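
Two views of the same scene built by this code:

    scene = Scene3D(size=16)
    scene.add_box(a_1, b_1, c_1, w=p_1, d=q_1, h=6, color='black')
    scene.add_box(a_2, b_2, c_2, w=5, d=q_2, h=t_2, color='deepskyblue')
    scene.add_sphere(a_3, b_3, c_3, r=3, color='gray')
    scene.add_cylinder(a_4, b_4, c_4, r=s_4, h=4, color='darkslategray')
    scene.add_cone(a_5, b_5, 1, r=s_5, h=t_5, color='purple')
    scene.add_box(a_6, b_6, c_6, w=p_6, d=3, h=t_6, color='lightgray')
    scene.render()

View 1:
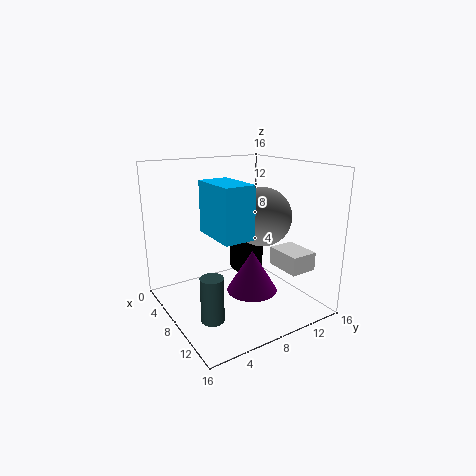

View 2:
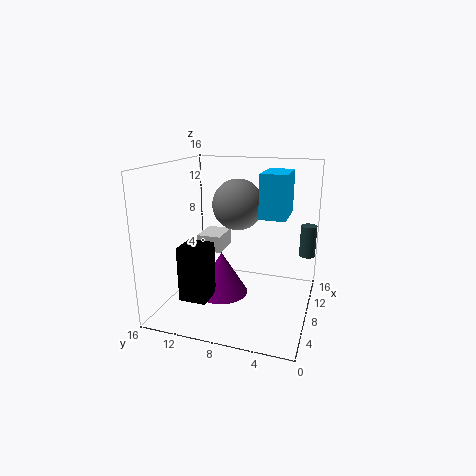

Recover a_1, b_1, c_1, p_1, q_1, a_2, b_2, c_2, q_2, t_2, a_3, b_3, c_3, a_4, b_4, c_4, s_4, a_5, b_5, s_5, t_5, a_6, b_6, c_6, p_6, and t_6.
a_1 = 3
b_1 = 10
c_1 = 2
p_1 = 3
q_1 = 3
a_2 = 9
b_2 = 3
c_2 = 10
q_2 = 3
t_2 = 5
a_3 = 11
b_3 = 9
c_3 = 11
a_4 = 15
b_4 = 1
c_4 = 4
s_4 = 1
a_5 = 8
b_5 = 10
s_5 = 3
t_5 = 5
a_6 = 10
b_6 = 11
c_6 = 5
p_6 = 4
t_6 = 2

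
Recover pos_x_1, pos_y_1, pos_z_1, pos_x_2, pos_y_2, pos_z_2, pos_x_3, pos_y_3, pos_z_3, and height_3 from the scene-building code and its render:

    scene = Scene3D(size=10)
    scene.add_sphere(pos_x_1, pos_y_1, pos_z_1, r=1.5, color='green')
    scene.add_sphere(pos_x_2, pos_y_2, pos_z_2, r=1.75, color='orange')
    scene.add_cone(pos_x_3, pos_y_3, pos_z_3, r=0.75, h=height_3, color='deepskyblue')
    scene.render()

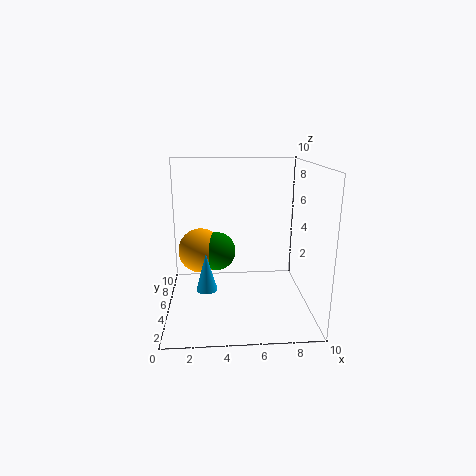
pos_x_1 = 3.5; pos_y_1 = 7.75; pos_z_1 = 3; pos_x_2 = 2.25; pos_y_2 = 8; pos_z_2 = 3; pos_x_3 = 2.75; pos_y_3 = 4.75; pos_z_3 = 1.25; height_3 = 2.75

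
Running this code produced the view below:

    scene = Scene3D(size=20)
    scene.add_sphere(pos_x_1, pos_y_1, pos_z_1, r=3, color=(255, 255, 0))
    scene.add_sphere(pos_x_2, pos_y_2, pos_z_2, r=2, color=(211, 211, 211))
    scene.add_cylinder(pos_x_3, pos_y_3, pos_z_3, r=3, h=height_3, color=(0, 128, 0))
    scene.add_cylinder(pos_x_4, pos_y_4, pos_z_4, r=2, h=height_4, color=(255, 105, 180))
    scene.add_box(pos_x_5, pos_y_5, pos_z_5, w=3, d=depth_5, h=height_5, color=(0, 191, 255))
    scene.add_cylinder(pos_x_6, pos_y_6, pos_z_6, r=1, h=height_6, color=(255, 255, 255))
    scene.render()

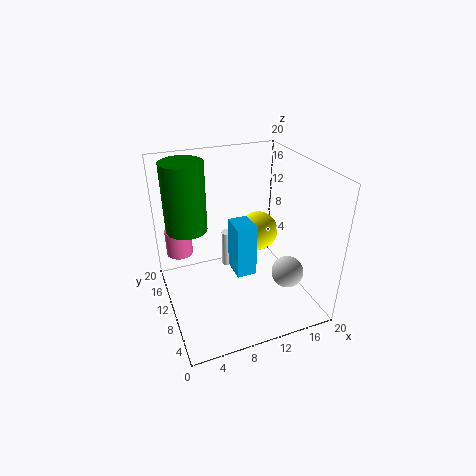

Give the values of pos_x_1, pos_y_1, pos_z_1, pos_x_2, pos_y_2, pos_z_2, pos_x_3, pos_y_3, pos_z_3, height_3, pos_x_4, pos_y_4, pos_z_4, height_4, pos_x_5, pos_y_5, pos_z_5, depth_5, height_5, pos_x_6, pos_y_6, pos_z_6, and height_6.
pos_x_1 = 15
pos_y_1 = 14
pos_z_1 = 8
pos_x_2 = 14
pos_y_2 = 3
pos_z_2 = 8
pos_x_3 = 4
pos_y_3 = 15
pos_z_3 = 10
height_3 = 10
pos_x_4 = 3
pos_y_4 = 17
pos_z_4 = 5
height_4 = 4
pos_x_5 = 10
pos_y_5 = 10
pos_z_5 = 3
depth_5 = 4
height_5 = 8
pos_x_6 = 11
pos_y_6 = 17
pos_z_6 = 1
height_6 = 6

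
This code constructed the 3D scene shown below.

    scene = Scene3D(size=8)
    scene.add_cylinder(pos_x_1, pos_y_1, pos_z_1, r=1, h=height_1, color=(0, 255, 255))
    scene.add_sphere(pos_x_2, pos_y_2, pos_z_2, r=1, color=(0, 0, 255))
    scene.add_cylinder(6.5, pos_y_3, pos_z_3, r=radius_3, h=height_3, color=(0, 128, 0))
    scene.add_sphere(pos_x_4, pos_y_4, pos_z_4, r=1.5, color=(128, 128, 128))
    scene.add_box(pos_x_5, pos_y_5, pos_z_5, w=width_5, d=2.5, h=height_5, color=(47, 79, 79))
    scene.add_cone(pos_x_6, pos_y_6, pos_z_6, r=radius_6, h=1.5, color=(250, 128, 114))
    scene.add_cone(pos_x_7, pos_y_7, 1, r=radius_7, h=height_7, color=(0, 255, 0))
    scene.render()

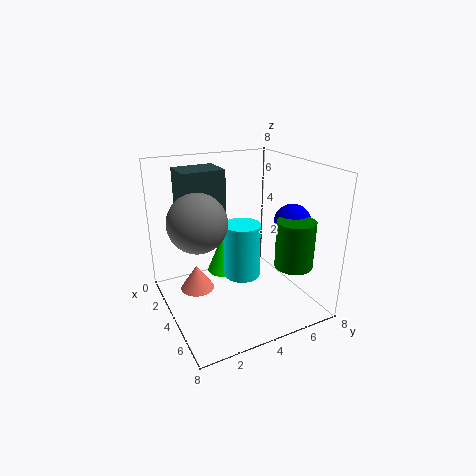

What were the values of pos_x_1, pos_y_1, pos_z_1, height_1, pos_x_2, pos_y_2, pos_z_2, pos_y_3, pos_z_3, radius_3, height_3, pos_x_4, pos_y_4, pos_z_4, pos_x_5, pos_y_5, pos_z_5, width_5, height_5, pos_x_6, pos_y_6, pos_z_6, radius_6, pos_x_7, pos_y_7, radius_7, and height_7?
pos_x_1 = 4.5, pos_y_1 = 4, pos_z_1 = 2, height_1 = 3, pos_x_2 = 5.5, pos_y_2 = 6.5, pos_z_2 = 5, pos_y_3 = 6, pos_z_3 = 3, radius_3 = 1, height_3 = 2.5, pos_x_4 = 4.5, pos_y_4 = 1.5, pos_z_4 = 5.5, pos_x_5 = 0.5, pos_y_5 = 1.5, pos_z_5 = 4.5, width_5 = 2, height_5 = 3, pos_x_6 = 2.5, pos_y_6 = 2, pos_z_6 = 0.5, radius_6 = 1, pos_x_7 = 2, pos_y_7 = 4, radius_7 = 1, height_7 = 2.5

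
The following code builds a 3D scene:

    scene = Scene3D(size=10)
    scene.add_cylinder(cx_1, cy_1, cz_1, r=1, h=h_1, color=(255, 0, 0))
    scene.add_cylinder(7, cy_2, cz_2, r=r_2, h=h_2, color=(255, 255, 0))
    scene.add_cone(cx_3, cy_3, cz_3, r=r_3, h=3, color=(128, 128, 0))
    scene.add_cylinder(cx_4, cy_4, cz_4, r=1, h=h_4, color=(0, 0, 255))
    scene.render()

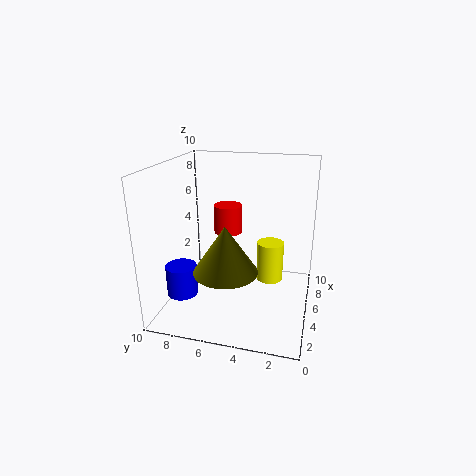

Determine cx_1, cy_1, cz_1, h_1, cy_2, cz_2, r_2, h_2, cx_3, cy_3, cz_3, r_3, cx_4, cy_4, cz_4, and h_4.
cx_1 = 6; cy_1 = 6; cz_1 = 5; h_1 = 2; cy_2 = 3; cz_2 = 1; r_2 = 1; h_2 = 3; cx_3 = 2; cy_3 = 5; cz_3 = 4; r_3 = 2; cx_4 = 2; cy_4 = 8; cz_4 = 2; h_4 = 2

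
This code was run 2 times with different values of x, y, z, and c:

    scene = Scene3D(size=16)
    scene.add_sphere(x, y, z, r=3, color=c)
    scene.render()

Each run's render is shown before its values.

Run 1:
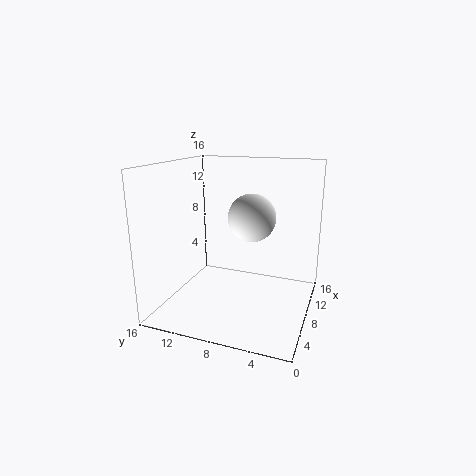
x = 13
y = 8
z = 9
c = 'white'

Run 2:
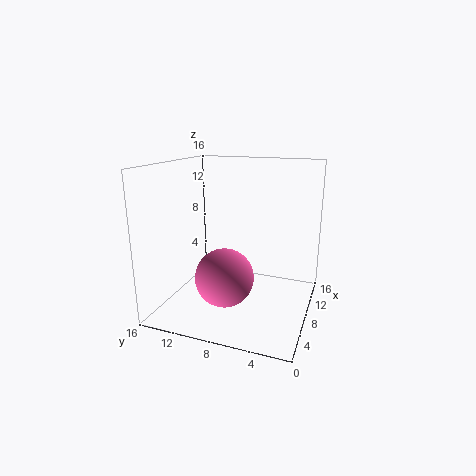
x = 4
y = 8
z = 5
c = 'hotpink'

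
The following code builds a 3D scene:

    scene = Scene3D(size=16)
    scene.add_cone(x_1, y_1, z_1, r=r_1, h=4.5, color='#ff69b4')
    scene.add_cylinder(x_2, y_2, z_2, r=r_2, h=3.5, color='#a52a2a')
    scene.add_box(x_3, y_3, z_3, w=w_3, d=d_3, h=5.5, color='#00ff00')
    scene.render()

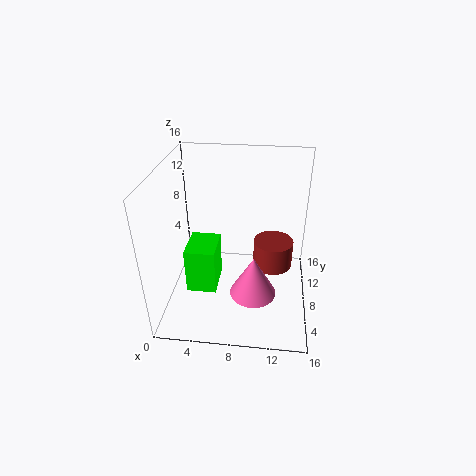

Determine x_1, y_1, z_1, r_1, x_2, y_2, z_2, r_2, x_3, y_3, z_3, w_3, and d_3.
x_1 = 10; y_1 = 5; z_1 = 3; r_1 = 2.5; x_2 = 12; y_2 = 12.5; z_2 = 1.5; r_2 = 2.5; x_3 = 2; y_3 = 6.5; z_3 = 1; w_3 = 3.5; d_3 = 4.5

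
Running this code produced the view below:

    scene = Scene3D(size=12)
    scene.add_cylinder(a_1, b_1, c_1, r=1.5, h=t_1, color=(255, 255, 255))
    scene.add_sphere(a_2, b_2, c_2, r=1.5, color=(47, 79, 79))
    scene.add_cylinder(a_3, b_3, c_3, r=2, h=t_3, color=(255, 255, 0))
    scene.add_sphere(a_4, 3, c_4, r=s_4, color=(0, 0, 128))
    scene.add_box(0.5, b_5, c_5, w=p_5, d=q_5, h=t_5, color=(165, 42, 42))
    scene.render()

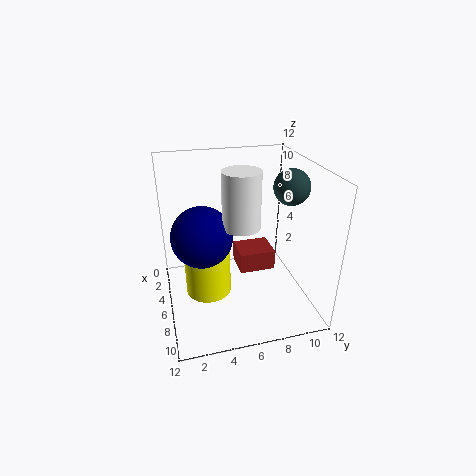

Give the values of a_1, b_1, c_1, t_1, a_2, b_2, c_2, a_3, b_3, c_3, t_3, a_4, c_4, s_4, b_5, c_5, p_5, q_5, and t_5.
a_1 = 7, b_1 = 6, c_1 = 7.5, t_1 = 4.5, a_2 = 6, b_2 = 10.5, c_2 = 10, a_3 = 5, b_3 = 3.5, c_3 = 0.5, t_3 = 5.5, a_4 = 6, c_4 = 6.5, s_4 = 2.5, b_5 = 7, c_5 = 0.5, p_5 = 3, q_5 = 3.5, t_5 = 2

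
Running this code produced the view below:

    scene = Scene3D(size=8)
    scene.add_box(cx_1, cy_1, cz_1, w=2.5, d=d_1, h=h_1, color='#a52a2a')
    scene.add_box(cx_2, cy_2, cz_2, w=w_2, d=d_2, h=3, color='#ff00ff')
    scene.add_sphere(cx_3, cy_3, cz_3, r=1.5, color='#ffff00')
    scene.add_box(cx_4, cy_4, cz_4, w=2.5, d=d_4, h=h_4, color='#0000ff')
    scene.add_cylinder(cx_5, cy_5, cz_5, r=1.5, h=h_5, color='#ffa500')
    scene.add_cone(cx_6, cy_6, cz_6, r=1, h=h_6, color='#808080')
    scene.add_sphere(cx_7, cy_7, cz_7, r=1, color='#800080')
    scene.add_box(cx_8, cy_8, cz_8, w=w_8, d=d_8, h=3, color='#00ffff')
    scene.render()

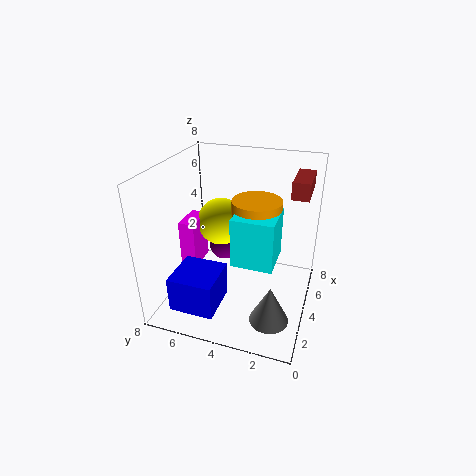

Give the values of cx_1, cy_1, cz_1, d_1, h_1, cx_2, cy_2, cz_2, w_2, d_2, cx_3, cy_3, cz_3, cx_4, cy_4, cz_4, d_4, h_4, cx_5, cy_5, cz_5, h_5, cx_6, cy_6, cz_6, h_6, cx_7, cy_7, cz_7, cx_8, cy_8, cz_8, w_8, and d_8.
cx_1 = 5.5; cy_1 = 0.5; cz_1 = 6; d_1 = 1; h_1 = 1; cx_2 = 4.5; cy_2 = 7; cz_2 = 1; w_2 = 2; d_2 = 1; cx_3 = 6.5; cy_3 = 6; cz_3 = 3.5; cx_4 = 1; cy_4 = 4.5; cz_4 = 0.5; d_4 = 2.5; h_4 = 2; cx_5 = 6; cy_5 = 3.5; cz_5 = 3.5; h_5 = 2; cx_6 = 1.5; cy_6 = 1.5; cz_6 = 1; h_6 = 2; cx_7 = 7; cy_7 = 6; cz_7 = 1.5; cx_8 = 4; cy_8 = 2; cz_8 = 2; w_8 = 2.5; d_8 = 2.5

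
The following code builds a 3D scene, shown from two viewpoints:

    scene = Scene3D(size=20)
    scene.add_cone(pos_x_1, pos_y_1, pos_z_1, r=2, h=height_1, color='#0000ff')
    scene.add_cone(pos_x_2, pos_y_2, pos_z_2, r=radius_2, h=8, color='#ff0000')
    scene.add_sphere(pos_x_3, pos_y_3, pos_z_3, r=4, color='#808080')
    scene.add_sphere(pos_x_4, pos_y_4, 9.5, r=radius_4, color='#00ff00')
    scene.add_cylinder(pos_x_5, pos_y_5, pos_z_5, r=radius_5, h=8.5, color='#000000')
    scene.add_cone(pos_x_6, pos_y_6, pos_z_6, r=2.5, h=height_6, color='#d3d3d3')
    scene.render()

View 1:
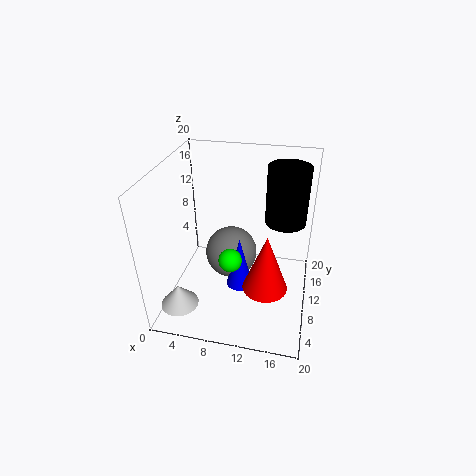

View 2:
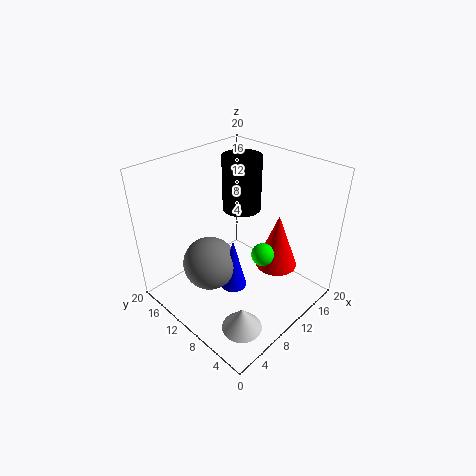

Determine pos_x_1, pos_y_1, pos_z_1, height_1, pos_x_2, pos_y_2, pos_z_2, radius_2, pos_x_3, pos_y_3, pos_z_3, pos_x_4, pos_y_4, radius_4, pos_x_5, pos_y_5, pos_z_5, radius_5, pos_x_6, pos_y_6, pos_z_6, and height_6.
pos_x_1 = 10, pos_y_1 = 11, pos_z_1 = 1, height_1 = 8, pos_x_2 = 14.5, pos_y_2 = 6.5, pos_z_2 = 5, radius_2 = 3, pos_x_3 = 8, pos_y_3 = 14, pos_z_3 = 4.5, pos_x_4 = 10, pos_y_4 = 5.5, radius_4 = 1.5, pos_x_5 = 16, pos_y_5 = 15, pos_z_5 = 10.5, radius_5 = 3, pos_x_6 = 3.5, pos_y_6 = 3, pos_z_6 = 3, height_6 = 3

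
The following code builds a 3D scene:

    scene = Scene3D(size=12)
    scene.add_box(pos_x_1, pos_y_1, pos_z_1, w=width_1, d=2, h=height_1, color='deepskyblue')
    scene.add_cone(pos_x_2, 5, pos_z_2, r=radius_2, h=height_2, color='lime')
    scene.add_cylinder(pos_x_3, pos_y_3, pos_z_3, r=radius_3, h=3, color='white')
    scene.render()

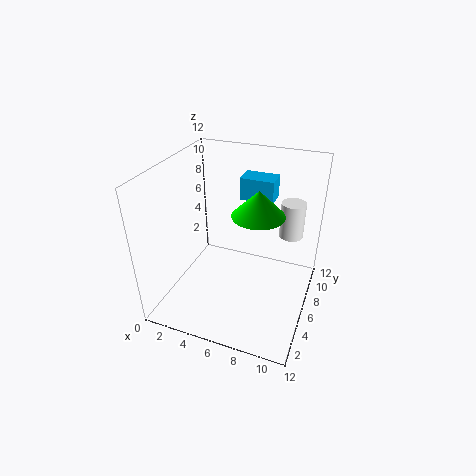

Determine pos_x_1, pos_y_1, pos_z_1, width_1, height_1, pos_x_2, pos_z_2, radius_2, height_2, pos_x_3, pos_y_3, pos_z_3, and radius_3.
pos_x_1 = 5, pos_y_1 = 9, pos_z_1 = 8, width_1 = 3, height_1 = 2, pos_x_2 = 8, pos_z_2 = 9, radius_2 = 2, height_2 = 2, pos_x_3 = 10, pos_y_3 = 8, pos_z_3 = 6, radius_3 = 1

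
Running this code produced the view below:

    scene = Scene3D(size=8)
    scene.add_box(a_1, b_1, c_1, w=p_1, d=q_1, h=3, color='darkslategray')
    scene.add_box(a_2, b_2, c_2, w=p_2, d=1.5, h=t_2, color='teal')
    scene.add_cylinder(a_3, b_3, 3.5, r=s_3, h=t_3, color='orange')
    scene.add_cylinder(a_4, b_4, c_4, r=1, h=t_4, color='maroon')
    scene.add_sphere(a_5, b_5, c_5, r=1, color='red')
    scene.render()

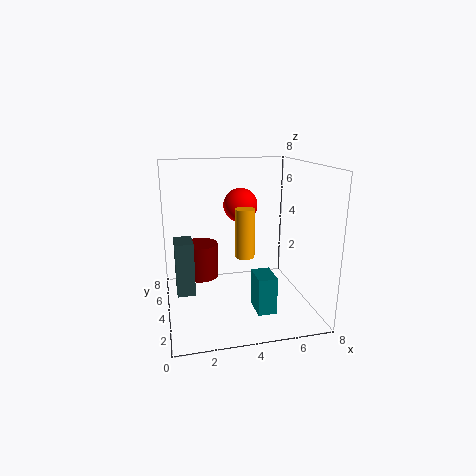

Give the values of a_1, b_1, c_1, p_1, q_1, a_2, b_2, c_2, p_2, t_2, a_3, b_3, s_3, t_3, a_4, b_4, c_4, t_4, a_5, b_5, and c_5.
a_1 = 0.5, b_1 = 3.5, c_1 = 1, p_1 = 1, q_1 = 1.5, a_2 = 4.5, b_2 = 1.5, c_2 = 0.5, p_2 = 1, t_2 = 2, a_3 = 4, b_3 = 2.5, s_3 = 0.5, t_3 = 2.5, a_4 = 2, b_4 = 5, c_4 = 1.5, t_4 = 2, a_5 = 4.5, b_5 = 5.5, c_5 = 5.5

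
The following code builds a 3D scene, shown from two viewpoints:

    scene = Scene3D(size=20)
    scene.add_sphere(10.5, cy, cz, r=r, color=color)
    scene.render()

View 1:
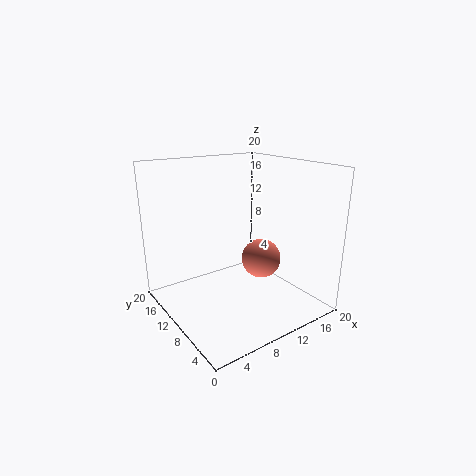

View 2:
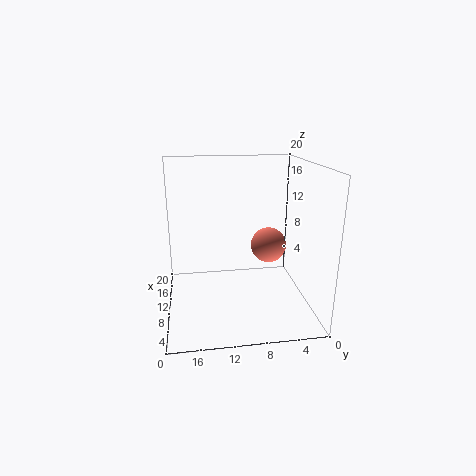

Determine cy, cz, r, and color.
cy = 5.5
cz = 8.5
r = 2.5
color = 'salmon'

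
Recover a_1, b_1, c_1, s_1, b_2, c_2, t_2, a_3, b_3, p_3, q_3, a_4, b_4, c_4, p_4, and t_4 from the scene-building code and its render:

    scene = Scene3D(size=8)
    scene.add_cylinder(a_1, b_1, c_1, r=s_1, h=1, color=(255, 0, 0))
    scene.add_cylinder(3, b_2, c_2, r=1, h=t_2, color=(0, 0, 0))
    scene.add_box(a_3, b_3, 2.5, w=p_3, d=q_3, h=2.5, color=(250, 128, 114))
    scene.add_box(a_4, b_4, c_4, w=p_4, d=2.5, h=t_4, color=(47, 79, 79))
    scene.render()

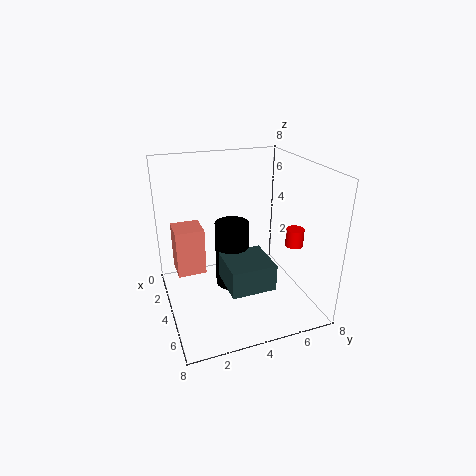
a_1 = 5, b_1 = 7, c_1 = 3.5, s_1 = 0.5, b_2 = 4, c_2 = 0.5, t_2 = 4, a_3 = 3, b_3 = 0.5, p_3 = 1.5, q_3 = 1.5, a_4 = 3.5, b_4 = 3, c_4 = 1.5, p_4 = 2.5, t_4 = 1.5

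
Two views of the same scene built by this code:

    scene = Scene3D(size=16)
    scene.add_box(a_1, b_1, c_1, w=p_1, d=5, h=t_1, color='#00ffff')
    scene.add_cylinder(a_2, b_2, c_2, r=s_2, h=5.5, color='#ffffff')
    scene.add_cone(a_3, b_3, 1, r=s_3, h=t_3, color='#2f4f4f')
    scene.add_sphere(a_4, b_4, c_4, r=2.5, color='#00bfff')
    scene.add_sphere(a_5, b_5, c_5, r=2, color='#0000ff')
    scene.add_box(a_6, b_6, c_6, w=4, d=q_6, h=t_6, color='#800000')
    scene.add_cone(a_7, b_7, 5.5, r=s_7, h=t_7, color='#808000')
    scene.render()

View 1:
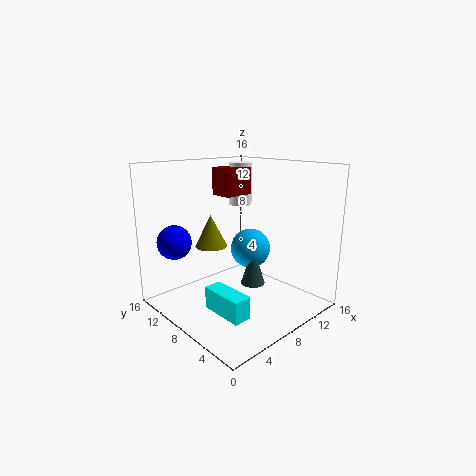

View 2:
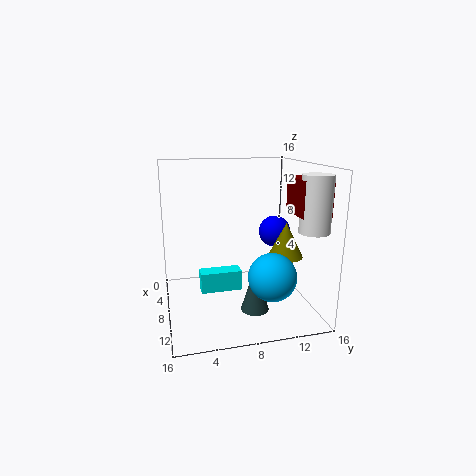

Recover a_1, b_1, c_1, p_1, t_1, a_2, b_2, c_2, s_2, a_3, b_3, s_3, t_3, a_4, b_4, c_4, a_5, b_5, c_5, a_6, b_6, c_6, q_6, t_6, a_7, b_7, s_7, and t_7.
a_1 = 4, b_1 = 4, c_1 = 0.5, p_1 = 2, t_1 = 2.5, a_2 = 14, b_2 = 14, c_2 = 10, s_2 = 1.5, a_3 = 11.5, b_3 = 9, s_3 = 1.5, t_3 = 5, a_4 = 12.5, b_4 = 10.5, c_4 = 5, a_5 = 3.5, b_5 = 14, c_5 = 7, a_6 = 10.5, b_6 = 12.5, c_6 = 11.5, q_6 = 3, t_6 = 3.5, a_7 = 8.5, b_7 = 13.5, s_7 = 2, t_7 = 4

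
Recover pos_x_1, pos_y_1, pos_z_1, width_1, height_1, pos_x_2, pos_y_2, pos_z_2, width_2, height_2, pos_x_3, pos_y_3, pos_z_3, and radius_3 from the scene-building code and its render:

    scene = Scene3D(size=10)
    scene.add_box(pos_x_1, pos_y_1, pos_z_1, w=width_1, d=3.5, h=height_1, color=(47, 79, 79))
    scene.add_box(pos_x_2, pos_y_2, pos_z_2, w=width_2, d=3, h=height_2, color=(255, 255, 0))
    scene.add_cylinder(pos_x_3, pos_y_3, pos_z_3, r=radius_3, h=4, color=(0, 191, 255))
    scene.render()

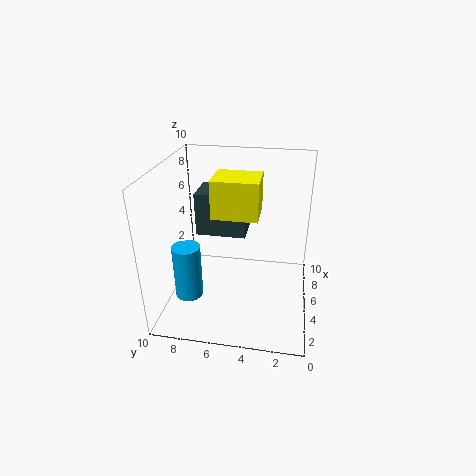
pos_x_1 = 5, pos_y_1 = 4.5, pos_z_1 = 5, width_1 = 2.5, height_1 = 3, pos_x_2 = 3.5, pos_y_2 = 3.5, pos_z_2 = 7, width_2 = 2.5, height_2 = 2.5, pos_x_3 = 4, pos_y_3 = 8.5, pos_z_3 = 0.5, radius_3 = 1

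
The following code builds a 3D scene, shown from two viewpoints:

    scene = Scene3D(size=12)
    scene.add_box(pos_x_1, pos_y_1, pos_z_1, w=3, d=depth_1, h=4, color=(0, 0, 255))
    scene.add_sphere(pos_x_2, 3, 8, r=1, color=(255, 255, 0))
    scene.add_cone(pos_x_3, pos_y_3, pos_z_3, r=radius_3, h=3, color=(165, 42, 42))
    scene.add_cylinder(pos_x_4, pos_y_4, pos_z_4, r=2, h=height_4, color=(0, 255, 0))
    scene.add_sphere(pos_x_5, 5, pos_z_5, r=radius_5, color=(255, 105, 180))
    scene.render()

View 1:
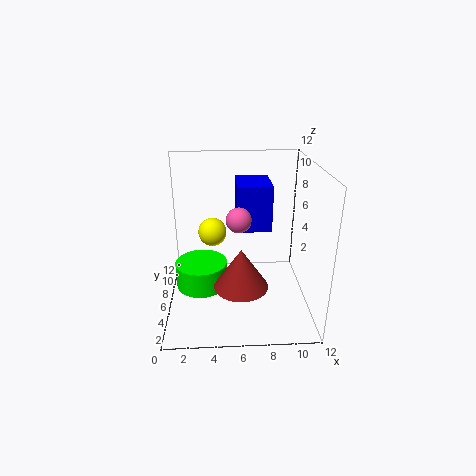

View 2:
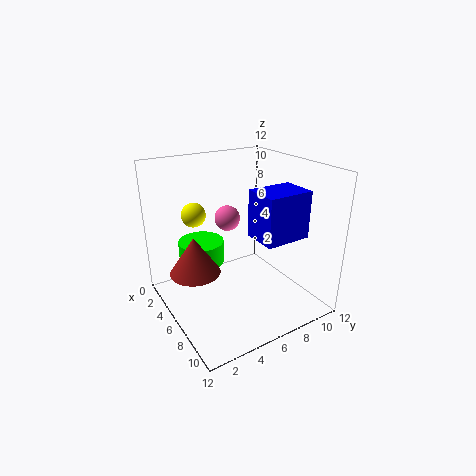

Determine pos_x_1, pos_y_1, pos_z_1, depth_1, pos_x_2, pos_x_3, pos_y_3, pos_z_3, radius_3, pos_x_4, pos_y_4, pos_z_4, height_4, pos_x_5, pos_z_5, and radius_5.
pos_x_1 = 6, pos_y_1 = 7, pos_z_1 = 6, depth_1 = 4, pos_x_2 = 4, pos_x_3 = 6, pos_y_3 = 2, pos_z_3 = 4, radius_3 = 2, pos_x_4 = 3, pos_y_4 = 4, pos_z_4 = 3, height_4 = 2, pos_x_5 = 6, pos_z_5 = 8, radius_5 = 1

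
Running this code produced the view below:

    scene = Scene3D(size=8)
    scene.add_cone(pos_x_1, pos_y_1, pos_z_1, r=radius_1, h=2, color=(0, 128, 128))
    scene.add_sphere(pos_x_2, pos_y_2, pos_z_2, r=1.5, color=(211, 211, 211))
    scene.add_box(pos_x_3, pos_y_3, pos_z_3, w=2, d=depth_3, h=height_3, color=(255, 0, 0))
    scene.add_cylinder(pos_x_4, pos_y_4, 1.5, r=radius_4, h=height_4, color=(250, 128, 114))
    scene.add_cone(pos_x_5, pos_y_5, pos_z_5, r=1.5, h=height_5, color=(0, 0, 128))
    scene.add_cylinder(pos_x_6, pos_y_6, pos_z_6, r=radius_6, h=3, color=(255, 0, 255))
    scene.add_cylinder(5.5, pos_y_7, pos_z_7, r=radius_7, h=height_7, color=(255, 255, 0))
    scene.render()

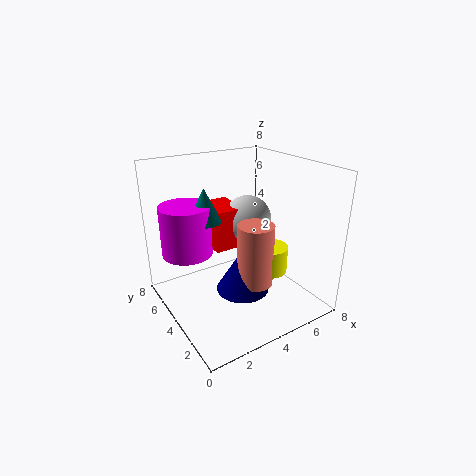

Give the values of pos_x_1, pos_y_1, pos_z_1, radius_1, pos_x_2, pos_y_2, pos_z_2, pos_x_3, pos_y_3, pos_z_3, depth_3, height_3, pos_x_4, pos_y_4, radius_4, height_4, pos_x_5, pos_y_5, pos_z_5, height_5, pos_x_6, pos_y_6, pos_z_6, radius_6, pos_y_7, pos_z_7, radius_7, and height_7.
pos_x_1 = 3, pos_y_1 = 6, pos_z_1 = 4.5, radius_1 = 1, pos_x_2 = 6, pos_y_2 = 6, pos_z_2 = 4, pos_x_3 = 3.5, pos_y_3 = 5.5, pos_z_3 = 2.5, depth_3 = 2.5, height_3 = 2.5, pos_x_4 = 4.5, pos_y_4 = 3, radius_4 = 1, height_4 = 3.5, pos_x_5 = 4, pos_y_5 = 3.5, pos_z_5 = 1, height_5 = 2.5, pos_x_6 = 2, pos_y_6 = 6.5, pos_z_6 = 2.5, radius_6 = 1.5, pos_y_7 = 3, pos_z_7 = 2, radius_7 = 1, height_7 = 1.5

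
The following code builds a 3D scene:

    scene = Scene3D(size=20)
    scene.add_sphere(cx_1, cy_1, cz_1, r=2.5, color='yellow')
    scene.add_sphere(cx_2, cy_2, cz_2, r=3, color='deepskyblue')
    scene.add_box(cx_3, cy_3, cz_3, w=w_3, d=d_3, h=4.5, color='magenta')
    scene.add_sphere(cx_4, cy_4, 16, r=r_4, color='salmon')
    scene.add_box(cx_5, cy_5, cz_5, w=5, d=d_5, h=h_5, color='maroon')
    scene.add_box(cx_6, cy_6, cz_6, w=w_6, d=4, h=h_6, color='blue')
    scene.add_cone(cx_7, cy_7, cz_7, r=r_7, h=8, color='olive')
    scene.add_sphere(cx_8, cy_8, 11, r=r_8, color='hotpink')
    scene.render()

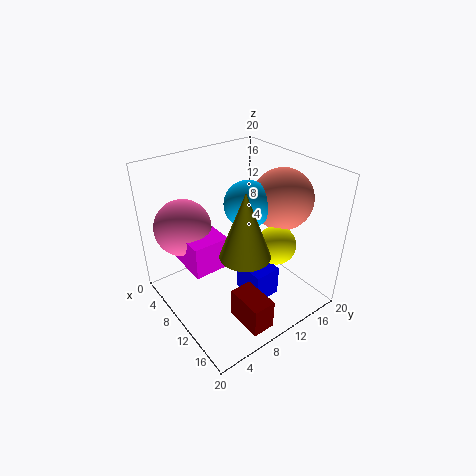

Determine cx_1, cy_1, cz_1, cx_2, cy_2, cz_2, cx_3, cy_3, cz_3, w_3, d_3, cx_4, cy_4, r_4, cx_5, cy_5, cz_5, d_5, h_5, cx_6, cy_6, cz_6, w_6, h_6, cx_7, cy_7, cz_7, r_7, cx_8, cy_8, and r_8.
cx_1 = 15.5
cy_1 = 12
cz_1 = 11
cx_2 = 12
cy_2 = 10
cz_2 = 16
cx_3 = 4
cy_3 = 3
cz_3 = 6.5
w_3 = 6.5
d_3 = 5
cx_4 = 13.5
cy_4 = 14.5
r_4 = 4
cx_5 = 14.5
cy_5 = 5.5
cz_5 = 2
d_5 = 3
h_5 = 4
cx_6 = 9
cy_6 = 10.5
cz_6 = 0.5
w_6 = 5
h_6 = 4.5
cx_7 = 16
cy_7 = 6.5
cz_7 = 12
r_7 = 3
cx_8 = 4.5
cy_8 = 4.5
r_8 = 4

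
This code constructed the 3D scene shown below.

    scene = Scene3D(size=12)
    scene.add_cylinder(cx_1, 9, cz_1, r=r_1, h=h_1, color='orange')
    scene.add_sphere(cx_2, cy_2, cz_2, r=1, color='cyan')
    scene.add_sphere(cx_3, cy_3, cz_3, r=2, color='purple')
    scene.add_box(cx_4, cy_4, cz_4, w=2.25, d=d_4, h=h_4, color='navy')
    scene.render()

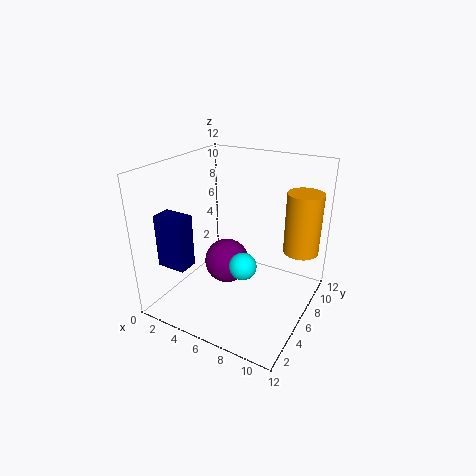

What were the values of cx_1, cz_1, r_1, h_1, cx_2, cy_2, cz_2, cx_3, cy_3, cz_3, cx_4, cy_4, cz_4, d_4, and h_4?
cx_1 = 10.5; cz_1 = 4.5; r_1 = 1.5; h_1 = 5.25; cx_2 = 8.25; cy_2 = 2.75; cz_2 = 5.75; cx_3 = 4.25; cy_3 = 7; cz_3 = 2.75; cx_4 = 2.25; cy_4 = 0.5; cz_4 = 5.25; d_4 = 1.5; h_4 = 4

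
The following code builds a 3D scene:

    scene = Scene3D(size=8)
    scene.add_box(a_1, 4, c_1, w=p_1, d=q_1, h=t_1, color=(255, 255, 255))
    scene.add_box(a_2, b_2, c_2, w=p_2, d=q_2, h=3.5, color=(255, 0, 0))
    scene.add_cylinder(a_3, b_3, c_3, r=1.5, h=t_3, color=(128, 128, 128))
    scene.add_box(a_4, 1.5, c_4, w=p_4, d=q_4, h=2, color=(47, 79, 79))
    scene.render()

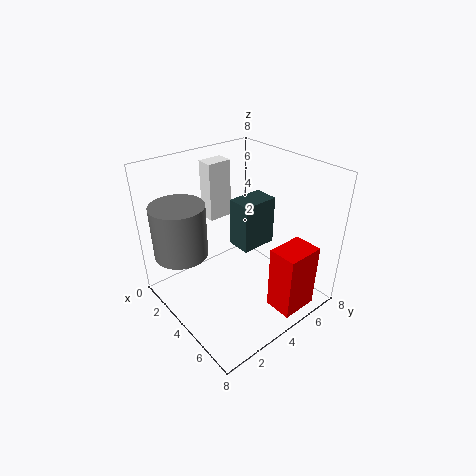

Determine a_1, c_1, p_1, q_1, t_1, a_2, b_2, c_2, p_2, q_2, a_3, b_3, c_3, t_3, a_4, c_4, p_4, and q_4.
a_1 = 0.5
c_1 = 4
p_1 = 1
q_1 = 1.5
t_1 = 3.5
a_2 = 6.5
b_2 = 4
c_2 = 1
p_2 = 1.5
q_2 = 2
a_3 = 2
b_3 = 1.5
c_3 = 3
t_3 = 3
a_4 = 6.5
c_4 = 6
p_4 = 1
q_4 = 1.5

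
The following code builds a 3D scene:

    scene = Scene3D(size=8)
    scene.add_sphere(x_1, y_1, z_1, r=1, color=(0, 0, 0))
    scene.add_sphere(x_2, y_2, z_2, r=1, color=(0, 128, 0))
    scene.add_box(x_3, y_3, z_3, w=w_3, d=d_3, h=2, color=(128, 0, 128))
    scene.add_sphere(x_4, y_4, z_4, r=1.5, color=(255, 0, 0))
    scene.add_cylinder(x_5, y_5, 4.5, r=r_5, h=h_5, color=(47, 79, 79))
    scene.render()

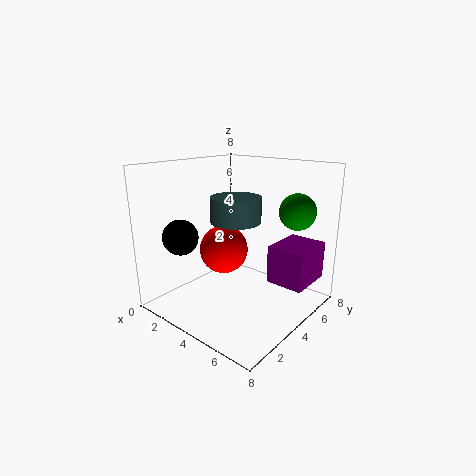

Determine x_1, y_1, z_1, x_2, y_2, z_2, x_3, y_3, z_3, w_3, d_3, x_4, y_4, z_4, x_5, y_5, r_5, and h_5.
x_1 = 1.5; y_1 = 2; z_1 = 4; x_2 = 6.5; y_2 = 6; z_2 = 5.5; x_3 = 6; y_3 = 4; z_3 = 2; w_3 = 2; d_3 = 2.5; x_4 = 2; y_4 = 5; z_4 = 2.5; x_5 = 3; y_5 = 5; r_5 = 1.5; h_5 = 1.5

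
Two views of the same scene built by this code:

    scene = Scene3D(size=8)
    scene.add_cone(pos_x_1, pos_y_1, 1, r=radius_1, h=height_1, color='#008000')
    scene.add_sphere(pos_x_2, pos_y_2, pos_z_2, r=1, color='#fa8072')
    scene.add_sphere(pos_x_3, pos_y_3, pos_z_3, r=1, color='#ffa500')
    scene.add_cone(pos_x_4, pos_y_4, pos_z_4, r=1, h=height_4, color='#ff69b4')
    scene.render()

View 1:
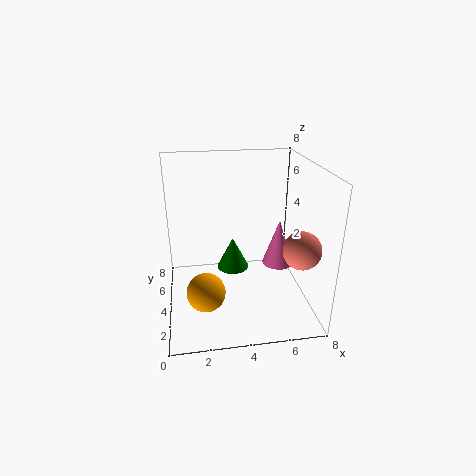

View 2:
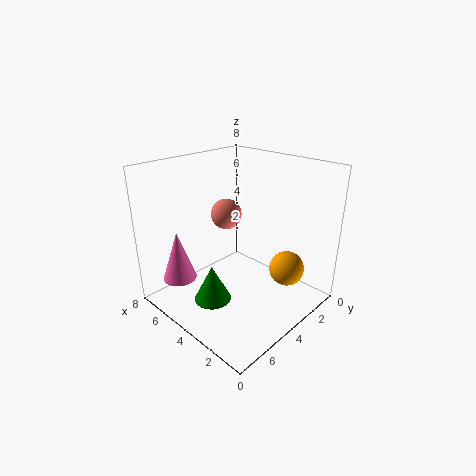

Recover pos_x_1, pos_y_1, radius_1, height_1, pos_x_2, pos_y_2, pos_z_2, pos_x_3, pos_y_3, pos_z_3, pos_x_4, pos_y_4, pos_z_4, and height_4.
pos_x_1 = 4; pos_y_1 = 6; radius_1 = 1; height_1 = 2; pos_x_2 = 7; pos_y_2 = 2; pos_z_2 = 4; pos_x_3 = 2; pos_y_3 = 2; pos_z_3 = 2; pos_x_4 = 7; pos_y_4 = 6; pos_z_4 = 1; height_4 = 3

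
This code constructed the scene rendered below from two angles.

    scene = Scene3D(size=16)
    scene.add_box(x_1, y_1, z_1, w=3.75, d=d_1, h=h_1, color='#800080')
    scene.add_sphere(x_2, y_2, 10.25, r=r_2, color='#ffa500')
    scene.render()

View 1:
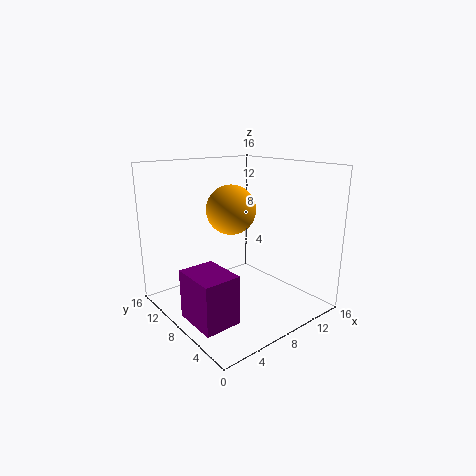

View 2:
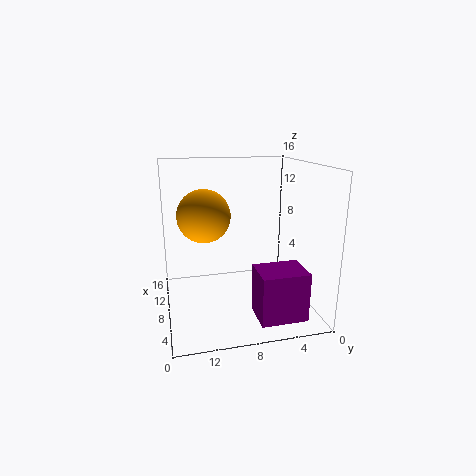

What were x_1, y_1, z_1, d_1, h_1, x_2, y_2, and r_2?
x_1 = 0.25
y_1 = 2.75
z_1 = 1.5
d_1 = 4.75
h_1 = 5
x_2 = 9.75
y_2 = 11.5
r_2 = 3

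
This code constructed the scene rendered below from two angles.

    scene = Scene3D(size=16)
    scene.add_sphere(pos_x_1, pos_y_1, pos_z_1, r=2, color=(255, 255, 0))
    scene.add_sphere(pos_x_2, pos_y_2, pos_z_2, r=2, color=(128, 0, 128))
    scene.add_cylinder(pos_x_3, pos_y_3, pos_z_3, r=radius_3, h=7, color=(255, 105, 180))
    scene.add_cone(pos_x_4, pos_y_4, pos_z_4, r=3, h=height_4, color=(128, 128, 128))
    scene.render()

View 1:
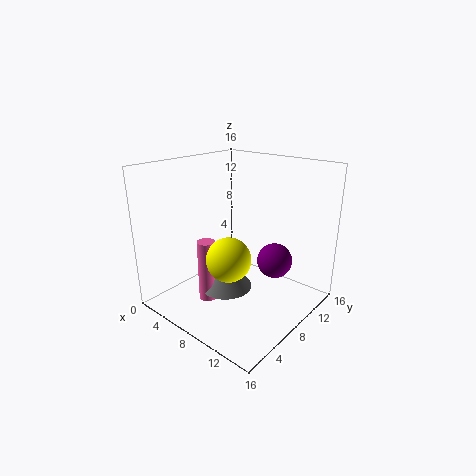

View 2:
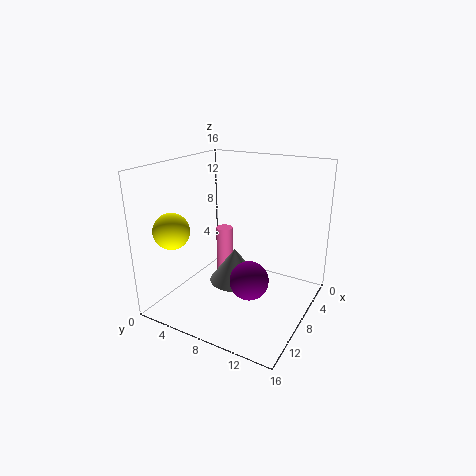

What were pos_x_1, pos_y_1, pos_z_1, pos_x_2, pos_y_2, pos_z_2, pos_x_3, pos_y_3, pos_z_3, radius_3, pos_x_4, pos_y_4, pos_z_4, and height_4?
pos_x_1 = 12; pos_y_1 = 2; pos_z_1 = 9; pos_x_2 = 11; pos_y_2 = 11; pos_z_2 = 5; pos_x_3 = 6; pos_y_3 = 5; pos_z_3 = 1; radius_3 = 1; pos_x_4 = 7; pos_y_4 = 7; pos_z_4 = 2; height_4 = 4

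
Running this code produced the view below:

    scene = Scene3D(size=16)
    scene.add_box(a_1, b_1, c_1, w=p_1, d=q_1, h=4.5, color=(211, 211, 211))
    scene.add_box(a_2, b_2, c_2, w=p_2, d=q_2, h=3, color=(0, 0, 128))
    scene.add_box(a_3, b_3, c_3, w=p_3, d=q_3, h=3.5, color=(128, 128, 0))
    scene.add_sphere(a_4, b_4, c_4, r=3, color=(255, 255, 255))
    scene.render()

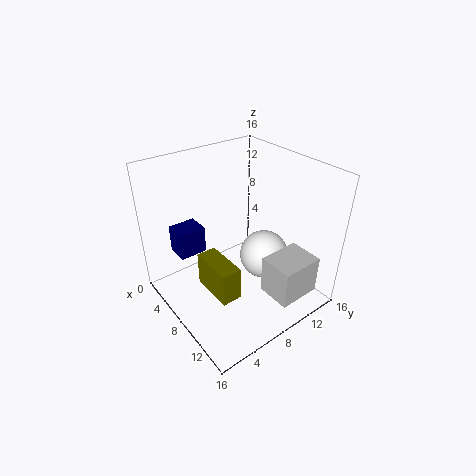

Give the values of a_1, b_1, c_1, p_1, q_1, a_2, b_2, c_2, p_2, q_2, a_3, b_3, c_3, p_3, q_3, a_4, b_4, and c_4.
a_1 = 10.5, b_1 = 9.5, c_1 = 1.5, p_1 = 4, q_1 = 5, a_2 = 3.5, b_2 = 2, c_2 = 6.5, p_2 = 2.5, q_2 = 3, a_3 = 8.5, b_3 = 2.5, c_3 = 5, p_3 = 4.5, q_3 = 2, a_4 = 7.5, b_4 = 12.5, c_4 = 3.5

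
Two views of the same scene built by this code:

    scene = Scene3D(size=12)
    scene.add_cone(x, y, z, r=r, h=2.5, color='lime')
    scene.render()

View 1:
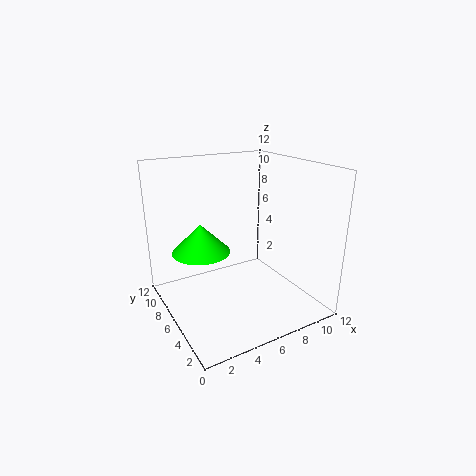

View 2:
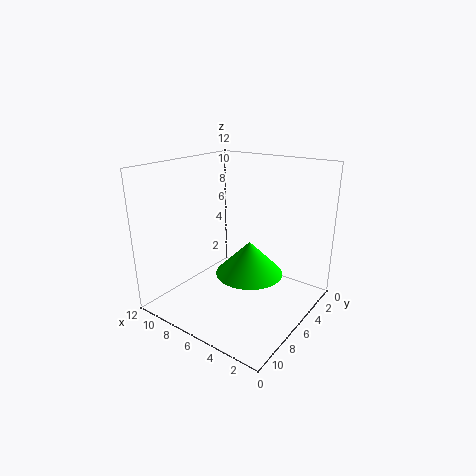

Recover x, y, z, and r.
x = 3.5, y = 8, z = 4.5, r = 2.5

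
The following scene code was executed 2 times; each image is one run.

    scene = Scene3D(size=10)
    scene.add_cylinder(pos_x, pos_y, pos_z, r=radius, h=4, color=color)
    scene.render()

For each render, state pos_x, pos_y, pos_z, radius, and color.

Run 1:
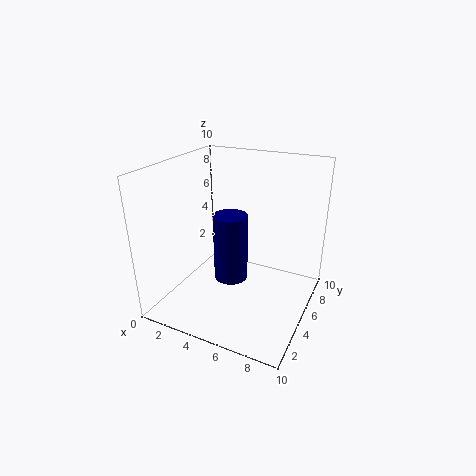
pos_x = 6, pos_y = 2, pos_z = 4, radius = 1, color = 'navy'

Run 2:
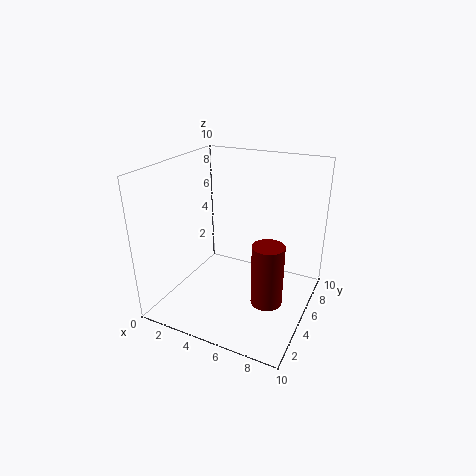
pos_x = 8, pos_y = 3, pos_z = 2, radius = 1, color = 'maroon'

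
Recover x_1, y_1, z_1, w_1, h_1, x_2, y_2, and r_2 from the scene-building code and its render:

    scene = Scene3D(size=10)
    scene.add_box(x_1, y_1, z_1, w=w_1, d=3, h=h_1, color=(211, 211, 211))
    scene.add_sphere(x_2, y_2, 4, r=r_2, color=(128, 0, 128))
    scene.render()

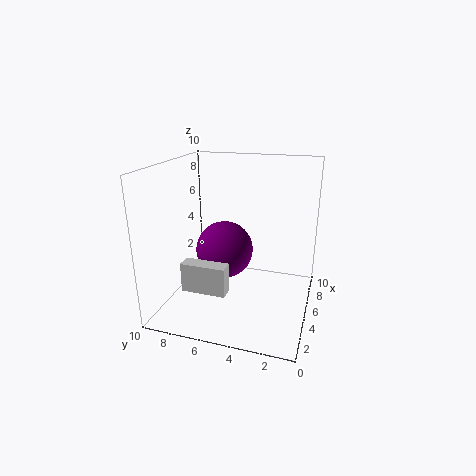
x_1 = 2
y_1 = 5
z_1 = 2
w_1 = 1
h_1 = 2
x_2 = 5
y_2 = 6
r_2 = 2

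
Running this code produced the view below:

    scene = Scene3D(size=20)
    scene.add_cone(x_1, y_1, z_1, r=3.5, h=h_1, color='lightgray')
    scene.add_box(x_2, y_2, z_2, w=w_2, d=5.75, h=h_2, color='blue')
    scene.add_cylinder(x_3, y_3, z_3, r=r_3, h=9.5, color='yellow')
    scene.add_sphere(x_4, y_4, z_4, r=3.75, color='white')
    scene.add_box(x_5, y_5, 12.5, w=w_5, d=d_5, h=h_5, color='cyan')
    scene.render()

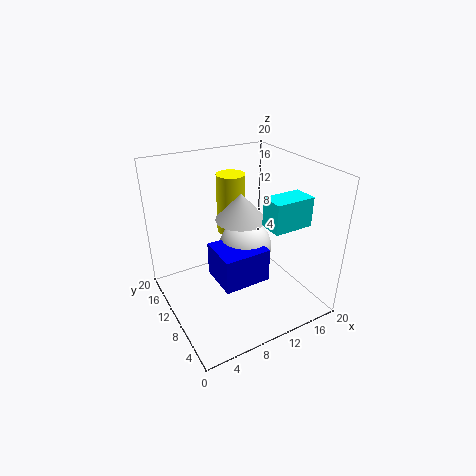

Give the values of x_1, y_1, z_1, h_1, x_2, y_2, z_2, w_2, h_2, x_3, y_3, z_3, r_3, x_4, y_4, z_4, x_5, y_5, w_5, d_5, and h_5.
x_1 = 10.75; y_1 = 10.5; z_1 = 12.5; h_1 = 3.75; x_2 = 6; y_2 = 5.75; z_2 = 4.75; w_2 = 6.5; h_2 = 4.75; x_3 = 13; y_3 = 17.5; z_3 = 7; r_3 = 2.25; x_4 = 11.5; y_4 = 10.5; z_4 = 8; x_5 = 12.25; y_5 = 4.25; w_5 = 5.5; d_5 = 3.25; h_5 = 4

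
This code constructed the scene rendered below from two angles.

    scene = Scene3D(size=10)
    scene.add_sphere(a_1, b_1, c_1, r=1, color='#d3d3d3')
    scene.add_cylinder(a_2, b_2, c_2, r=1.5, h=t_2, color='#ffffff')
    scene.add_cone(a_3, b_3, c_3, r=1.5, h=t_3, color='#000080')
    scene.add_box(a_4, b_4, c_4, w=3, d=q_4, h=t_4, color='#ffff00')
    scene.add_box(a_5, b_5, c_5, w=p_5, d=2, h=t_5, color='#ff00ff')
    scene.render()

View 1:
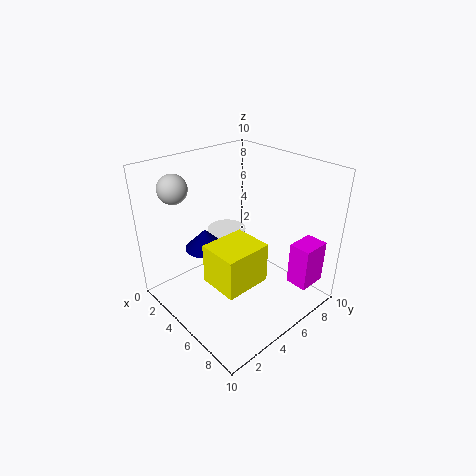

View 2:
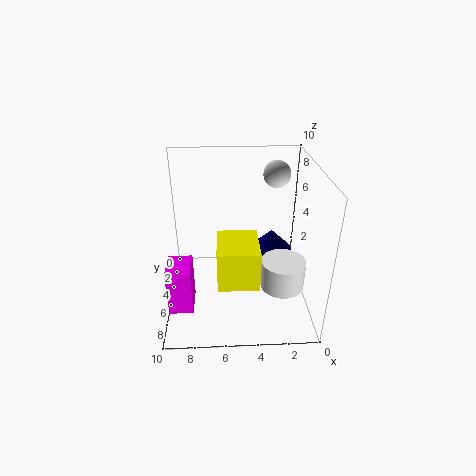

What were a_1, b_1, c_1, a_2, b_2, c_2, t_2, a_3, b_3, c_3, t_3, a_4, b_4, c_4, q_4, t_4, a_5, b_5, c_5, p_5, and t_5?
a_1 = 2
b_1 = 2
c_1 = 8.5
a_2 = 2
b_2 = 6.5
c_2 = 2
t_2 = 2
a_3 = 2.5
b_3 = 4
c_3 = 3.5
t_3 = 1.5
a_4 = 3.5
b_4 = 3
c_4 = 1.5
q_4 = 3.5
t_4 = 3
a_5 = 8
b_5 = 7
c_5 = 2
p_5 = 1.5
t_5 = 3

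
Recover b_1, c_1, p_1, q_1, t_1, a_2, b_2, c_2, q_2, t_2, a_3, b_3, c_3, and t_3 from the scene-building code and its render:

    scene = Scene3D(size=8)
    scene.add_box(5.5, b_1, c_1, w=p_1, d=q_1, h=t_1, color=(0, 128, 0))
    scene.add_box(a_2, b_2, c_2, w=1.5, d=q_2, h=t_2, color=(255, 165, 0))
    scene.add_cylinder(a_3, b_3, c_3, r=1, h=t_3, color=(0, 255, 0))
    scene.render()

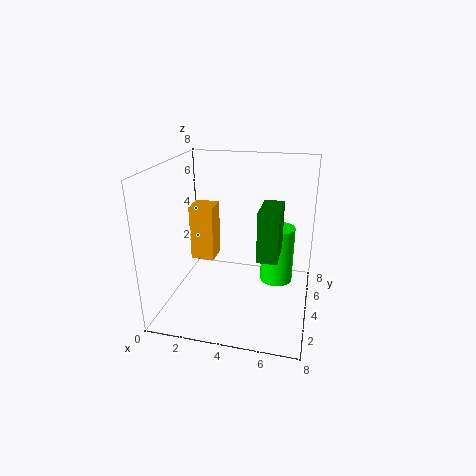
b_1 = 1.5
c_1 = 4
p_1 = 1
q_1 = 2
t_1 = 2.5
a_2 = 0.5
b_2 = 5.5
c_2 = 1.5
q_2 = 1.5
t_2 = 3.5
a_3 = 6
b_3 = 6
c_3 = 0.5
t_3 = 3.5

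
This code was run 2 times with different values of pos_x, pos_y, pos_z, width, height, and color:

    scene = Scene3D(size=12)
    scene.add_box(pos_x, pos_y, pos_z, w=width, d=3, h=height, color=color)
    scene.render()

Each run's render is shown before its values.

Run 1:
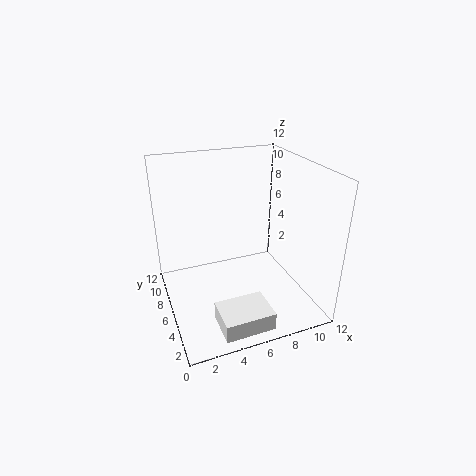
pos_x = 3; pos_y = 0.5; pos_z = 0.5; width = 4; height = 1.5; color = 'white'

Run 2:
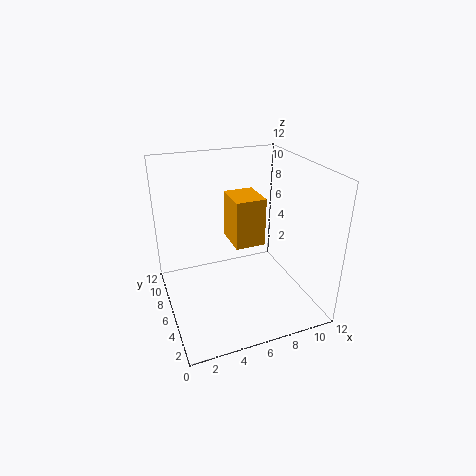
pos_x = 5.5; pos_y = 5; pos_z = 5.5; width = 2.5; height = 4; color = 'orange'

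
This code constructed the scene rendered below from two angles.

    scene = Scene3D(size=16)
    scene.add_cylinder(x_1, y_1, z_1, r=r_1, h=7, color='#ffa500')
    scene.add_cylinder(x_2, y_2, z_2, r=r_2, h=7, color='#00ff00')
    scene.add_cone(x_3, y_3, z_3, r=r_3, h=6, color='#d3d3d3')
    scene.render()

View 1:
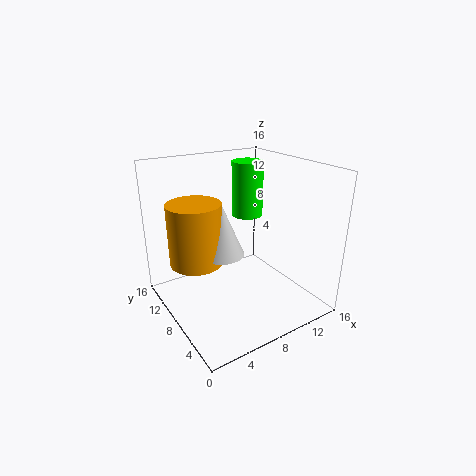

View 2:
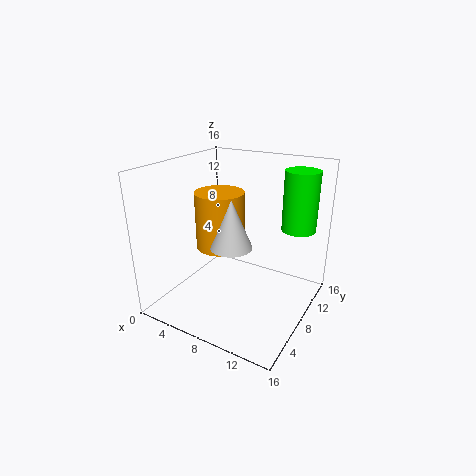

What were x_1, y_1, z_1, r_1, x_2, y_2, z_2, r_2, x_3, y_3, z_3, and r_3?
x_1 = 4
y_1 = 10.5
z_1 = 5
r_1 = 3
x_2 = 13
y_2 = 13.5
z_2 = 8
r_2 = 2
x_3 = 6.5
y_3 = 9
z_3 = 6
r_3 = 2.5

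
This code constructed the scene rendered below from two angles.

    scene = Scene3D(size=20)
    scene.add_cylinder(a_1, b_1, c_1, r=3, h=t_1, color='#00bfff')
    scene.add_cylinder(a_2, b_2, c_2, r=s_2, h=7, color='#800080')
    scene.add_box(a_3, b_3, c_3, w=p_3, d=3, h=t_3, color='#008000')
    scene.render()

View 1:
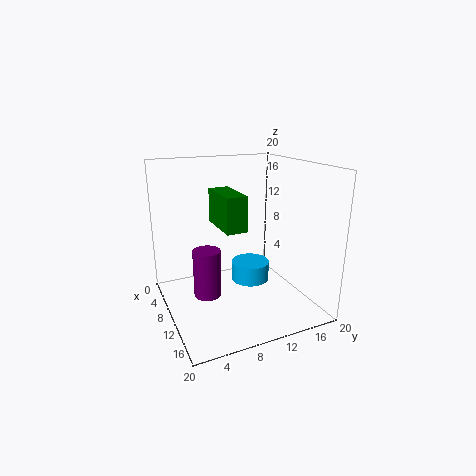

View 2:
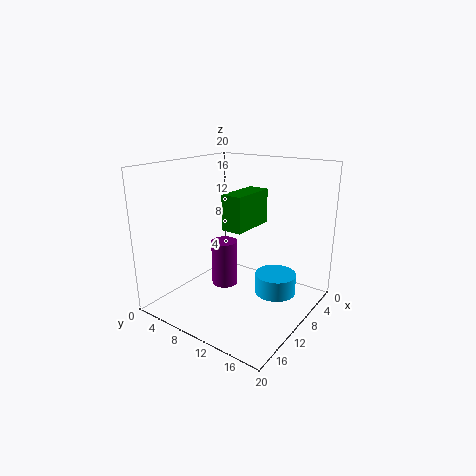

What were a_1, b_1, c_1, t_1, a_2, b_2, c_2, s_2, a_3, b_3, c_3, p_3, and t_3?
a_1 = 6; b_1 = 14; c_1 = 1; t_1 = 3; a_2 = 8; b_2 = 6; c_2 = 1; s_2 = 2; a_3 = 4; b_3 = 8; c_3 = 11; p_3 = 7; t_3 = 5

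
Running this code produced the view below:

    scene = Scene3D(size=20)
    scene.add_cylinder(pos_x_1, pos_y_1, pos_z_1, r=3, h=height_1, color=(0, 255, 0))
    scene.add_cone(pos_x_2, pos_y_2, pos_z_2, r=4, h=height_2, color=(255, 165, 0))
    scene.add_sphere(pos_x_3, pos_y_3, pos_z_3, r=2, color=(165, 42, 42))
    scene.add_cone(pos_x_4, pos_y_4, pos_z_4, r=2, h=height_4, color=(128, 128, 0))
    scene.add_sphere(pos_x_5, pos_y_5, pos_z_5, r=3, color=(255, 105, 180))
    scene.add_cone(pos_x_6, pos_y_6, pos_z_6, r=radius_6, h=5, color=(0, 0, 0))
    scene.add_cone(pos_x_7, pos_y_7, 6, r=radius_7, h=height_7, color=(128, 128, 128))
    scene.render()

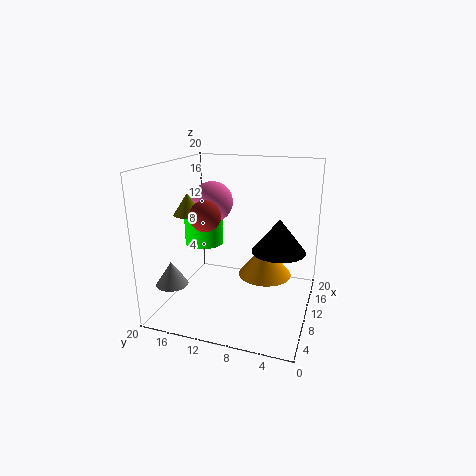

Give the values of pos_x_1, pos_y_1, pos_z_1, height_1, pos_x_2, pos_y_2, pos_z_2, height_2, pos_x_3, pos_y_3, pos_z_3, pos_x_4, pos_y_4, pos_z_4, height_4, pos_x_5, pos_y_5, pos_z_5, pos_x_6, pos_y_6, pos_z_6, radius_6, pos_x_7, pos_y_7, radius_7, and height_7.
pos_x_1 = 14, pos_y_1 = 17, pos_z_1 = 7, height_1 = 7, pos_x_2 = 14, pos_y_2 = 7, pos_z_2 = 3, height_2 = 5, pos_x_3 = 6, pos_y_3 = 13, pos_z_3 = 14, pos_x_4 = 9, pos_y_4 = 17, pos_z_4 = 13, height_4 = 3, pos_x_5 = 13, pos_y_5 = 15, pos_z_5 = 14, pos_x_6 = 14, pos_y_6 = 5, pos_z_6 = 7, radius_6 = 4, pos_x_7 = 2, pos_y_7 = 16, radius_7 = 2, height_7 = 3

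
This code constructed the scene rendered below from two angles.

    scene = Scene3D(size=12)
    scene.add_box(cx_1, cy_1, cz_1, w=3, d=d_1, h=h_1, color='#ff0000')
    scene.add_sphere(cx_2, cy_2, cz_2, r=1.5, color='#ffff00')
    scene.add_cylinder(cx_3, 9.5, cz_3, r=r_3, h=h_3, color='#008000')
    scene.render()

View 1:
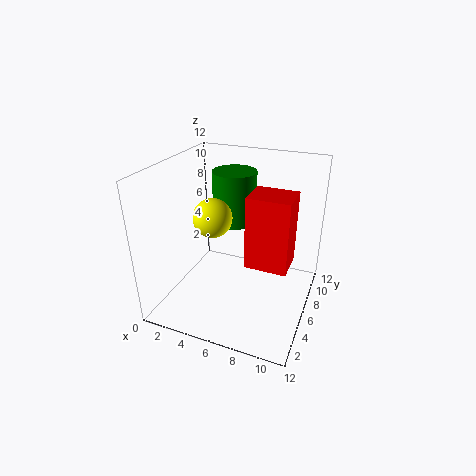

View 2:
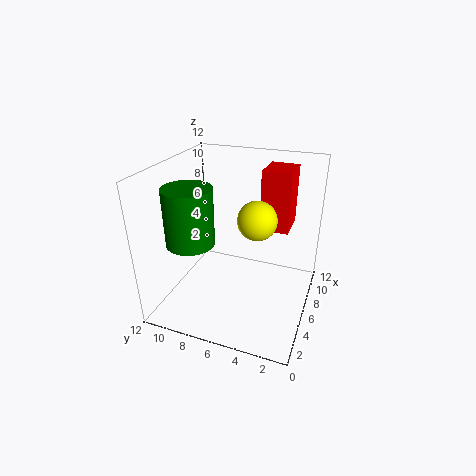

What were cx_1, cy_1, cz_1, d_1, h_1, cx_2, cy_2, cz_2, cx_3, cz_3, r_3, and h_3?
cx_1 = 8, cy_1 = 2.25, cz_1 = 6, d_1 = 2.5, h_1 = 5.25, cx_2 = 4.75, cy_2 = 4, cz_2 = 8.5, cx_3 = 4.25, cz_3 = 5.75, r_3 = 2, h_3 = 4.75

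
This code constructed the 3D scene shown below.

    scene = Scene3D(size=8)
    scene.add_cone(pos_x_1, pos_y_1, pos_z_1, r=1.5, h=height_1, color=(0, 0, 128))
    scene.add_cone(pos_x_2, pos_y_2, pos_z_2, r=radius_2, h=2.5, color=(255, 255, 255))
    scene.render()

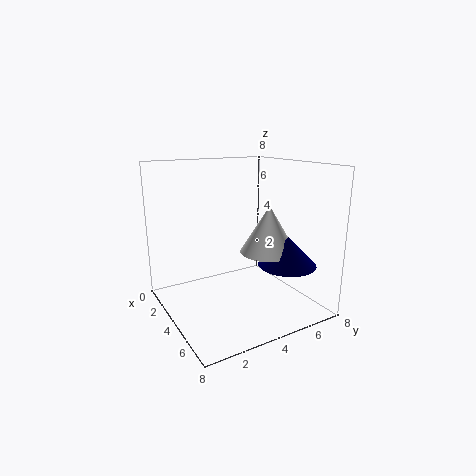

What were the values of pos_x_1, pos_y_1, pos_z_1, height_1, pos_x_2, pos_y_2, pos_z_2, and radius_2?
pos_x_1 = 6.5, pos_y_1 = 5.5, pos_z_1 = 3, height_1 = 1.5, pos_x_2 = 5.5, pos_y_2 = 5, pos_z_2 = 3.5, radius_2 = 1.5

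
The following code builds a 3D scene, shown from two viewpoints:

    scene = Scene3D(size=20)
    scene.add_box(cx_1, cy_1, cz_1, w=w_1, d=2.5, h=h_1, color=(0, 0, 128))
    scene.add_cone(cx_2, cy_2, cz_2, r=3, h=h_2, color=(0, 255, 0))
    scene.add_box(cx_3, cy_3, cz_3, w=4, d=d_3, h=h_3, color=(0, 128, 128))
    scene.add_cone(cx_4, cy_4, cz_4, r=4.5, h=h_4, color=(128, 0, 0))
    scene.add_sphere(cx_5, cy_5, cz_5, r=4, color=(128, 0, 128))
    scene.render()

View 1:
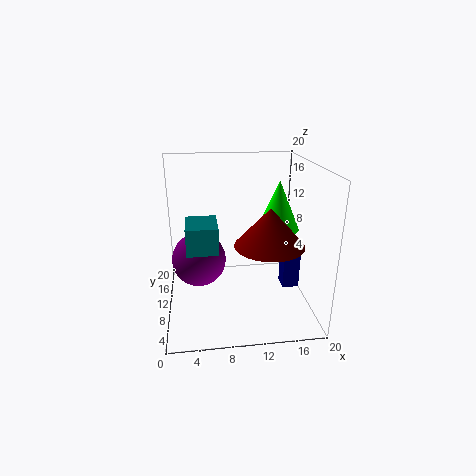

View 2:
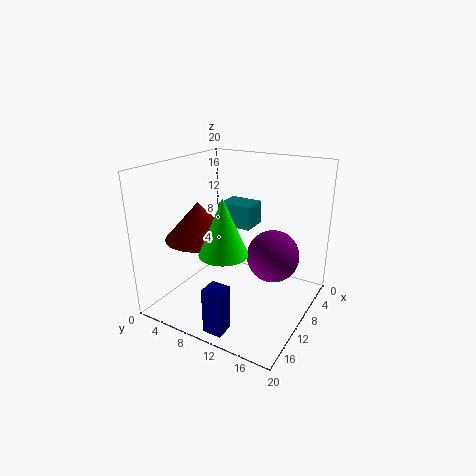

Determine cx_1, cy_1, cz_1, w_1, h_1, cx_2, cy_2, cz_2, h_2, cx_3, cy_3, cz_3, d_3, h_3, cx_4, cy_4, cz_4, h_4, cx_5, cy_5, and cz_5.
cx_1 = 17
cy_1 = 10.5
cz_1 = 1
w_1 = 2.5
h_1 = 6
cx_2 = 16
cy_2 = 11.5
cz_2 = 10.5
h_2 = 7
cx_3 = 3
cy_3 = 5
cz_3 = 10
d_3 = 5
h_3 = 3.5
cx_4 = 13.5
cy_4 = 6
cz_4 = 10.5
h_4 = 5
cx_5 = 4.5
cy_5 = 13
cz_5 = 5.5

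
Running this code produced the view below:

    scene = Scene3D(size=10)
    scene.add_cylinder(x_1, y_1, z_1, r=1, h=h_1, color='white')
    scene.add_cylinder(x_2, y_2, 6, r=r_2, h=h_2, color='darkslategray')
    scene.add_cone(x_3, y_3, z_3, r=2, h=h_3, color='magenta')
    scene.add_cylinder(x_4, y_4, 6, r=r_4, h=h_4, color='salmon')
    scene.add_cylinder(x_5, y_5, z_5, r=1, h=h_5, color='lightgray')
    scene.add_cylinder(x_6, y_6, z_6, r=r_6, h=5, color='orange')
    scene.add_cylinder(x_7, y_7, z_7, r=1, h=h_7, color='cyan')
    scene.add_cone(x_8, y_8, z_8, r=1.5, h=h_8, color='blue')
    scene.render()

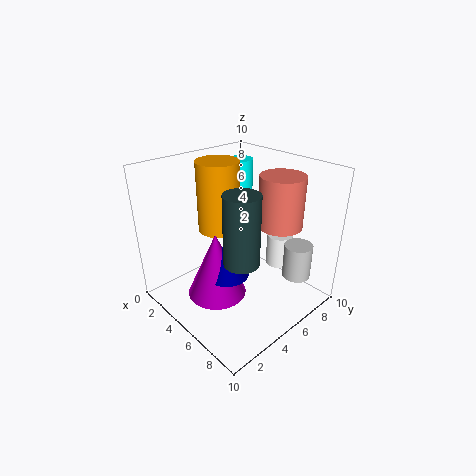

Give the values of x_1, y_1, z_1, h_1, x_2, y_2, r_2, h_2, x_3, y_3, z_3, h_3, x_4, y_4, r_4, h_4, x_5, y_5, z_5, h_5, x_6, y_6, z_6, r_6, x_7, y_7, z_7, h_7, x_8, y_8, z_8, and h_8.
x_1 = 5.5; y_1 = 9; z_1 = 1.5; h_1 = 2.5; x_2 = 8.5; y_2 = 2; r_2 = 1; h_2 = 4; x_3 = 5; y_3 = 3; z_3 = 1.5; h_3 = 4.5; x_4 = 7; y_4 = 7; r_4 = 1.5; h_4 = 3.5; x_5 = 8; y_5 = 8; z_5 = 2; h_5 = 2.5; x_6 = 3; y_6 = 5; z_6 = 5; r_6 = 1.5; x_7 = 1; y_7 = 9; z_7 = 6.5; h_7 = 2.5; x_8 = 5.5; y_8 = 3.5; z_8 = 3; h_8 = 2.5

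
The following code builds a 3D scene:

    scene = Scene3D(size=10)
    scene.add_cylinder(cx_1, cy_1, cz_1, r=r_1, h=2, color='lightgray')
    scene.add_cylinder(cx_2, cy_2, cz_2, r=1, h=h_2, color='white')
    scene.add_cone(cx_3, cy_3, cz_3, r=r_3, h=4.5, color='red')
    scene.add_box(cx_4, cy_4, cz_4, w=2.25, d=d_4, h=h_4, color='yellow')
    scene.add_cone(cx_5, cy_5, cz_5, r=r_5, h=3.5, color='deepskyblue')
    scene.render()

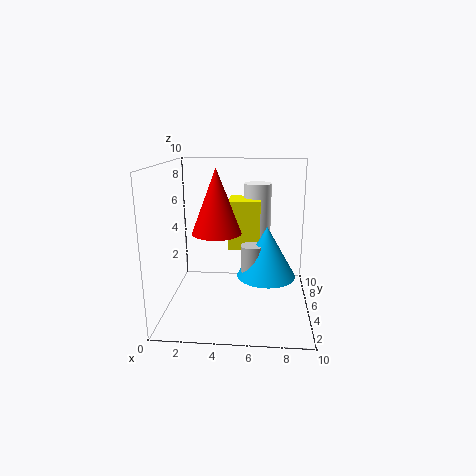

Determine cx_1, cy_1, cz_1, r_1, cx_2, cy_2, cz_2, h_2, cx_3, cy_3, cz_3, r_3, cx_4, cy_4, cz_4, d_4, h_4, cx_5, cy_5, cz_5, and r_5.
cx_1 = 6, cy_1 = 4.25, cz_1 = 2.75, r_1 = 0.75, cx_2 = 6.25, cy_2 = 7, cz_2 = 4.25, h_2 = 4.25, cx_3 = 3.5, cy_3 = 5.25, cz_3 = 5.25, r_3 = 1.75, cx_4 = 4.25, cy_4 = 5.25, cz_4 = 4, d_4 = 2.25, h_4 = 3.5, cx_5 = 7, cy_5 = 4.5, cz_5 = 2.5, r_5 = 2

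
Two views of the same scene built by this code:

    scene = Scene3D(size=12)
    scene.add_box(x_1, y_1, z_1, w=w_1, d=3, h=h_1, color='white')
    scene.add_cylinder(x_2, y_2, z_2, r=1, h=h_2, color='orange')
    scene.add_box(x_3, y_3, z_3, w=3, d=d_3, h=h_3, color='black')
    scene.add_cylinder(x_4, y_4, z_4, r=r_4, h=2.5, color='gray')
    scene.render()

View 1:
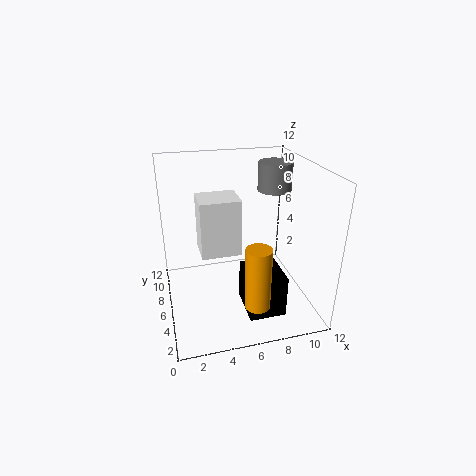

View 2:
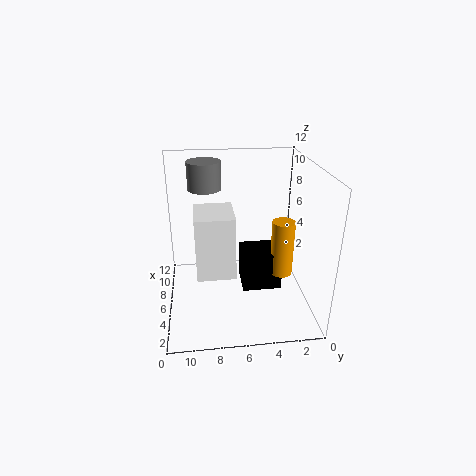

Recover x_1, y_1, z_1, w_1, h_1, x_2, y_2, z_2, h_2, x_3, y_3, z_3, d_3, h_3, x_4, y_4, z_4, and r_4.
x_1 = 3, y_1 = 6.5, z_1 = 4, w_1 = 3.5, h_1 = 5, x_2 = 6.5, y_2 = 2, z_2 = 2, h_2 = 5, x_3 = 6, y_3 = 2, z_3 = 0.5, d_3 = 3.5, h_3 = 3.5, x_4 = 10, y_4 = 8.5, z_4 = 9, r_4 = 1.5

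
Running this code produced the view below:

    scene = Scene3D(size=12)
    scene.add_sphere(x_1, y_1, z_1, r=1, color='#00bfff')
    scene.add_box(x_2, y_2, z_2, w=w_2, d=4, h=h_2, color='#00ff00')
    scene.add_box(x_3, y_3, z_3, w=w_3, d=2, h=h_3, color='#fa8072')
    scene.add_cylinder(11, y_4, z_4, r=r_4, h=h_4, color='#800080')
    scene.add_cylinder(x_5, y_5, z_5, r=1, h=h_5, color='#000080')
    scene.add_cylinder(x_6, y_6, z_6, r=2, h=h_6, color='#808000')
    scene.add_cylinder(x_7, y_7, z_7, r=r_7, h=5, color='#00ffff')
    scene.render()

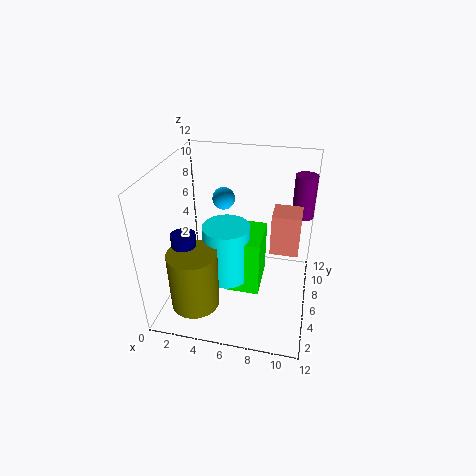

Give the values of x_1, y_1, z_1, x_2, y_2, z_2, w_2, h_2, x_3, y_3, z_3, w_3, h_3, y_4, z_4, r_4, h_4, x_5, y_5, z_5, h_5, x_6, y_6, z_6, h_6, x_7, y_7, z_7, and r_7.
x_1 = 4
y_1 = 9
z_1 = 8
x_2 = 5
y_2 = 5
z_2 = 1
w_2 = 3
h_2 = 5
x_3 = 9
y_3 = 3
z_3 = 7
w_3 = 2
h_3 = 3
y_4 = 11
z_4 = 6
r_4 = 1
h_4 = 4
x_5 = 2
y_5 = 4
z_5 = 5
h_5 = 2
x_6 = 3
y_6 = 3
z_6 = 1
h_6 = 5
x_7 = 5
y_7 = 6
z_7 = 2
r_7 = 2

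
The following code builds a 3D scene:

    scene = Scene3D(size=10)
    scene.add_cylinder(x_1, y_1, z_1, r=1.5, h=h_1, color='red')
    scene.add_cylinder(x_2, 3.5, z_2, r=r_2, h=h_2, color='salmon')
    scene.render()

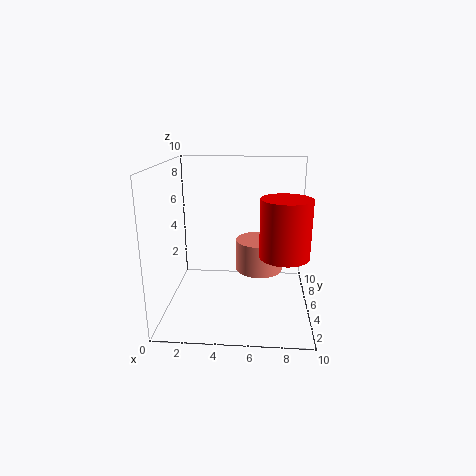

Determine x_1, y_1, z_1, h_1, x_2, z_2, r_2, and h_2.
x_1 = 8; y_1 = 2; z_1 = 5; h_1 = 3.5; x_2 = 6.5; z_2 = 3.5; r_2 = 1.5; h_2 = 2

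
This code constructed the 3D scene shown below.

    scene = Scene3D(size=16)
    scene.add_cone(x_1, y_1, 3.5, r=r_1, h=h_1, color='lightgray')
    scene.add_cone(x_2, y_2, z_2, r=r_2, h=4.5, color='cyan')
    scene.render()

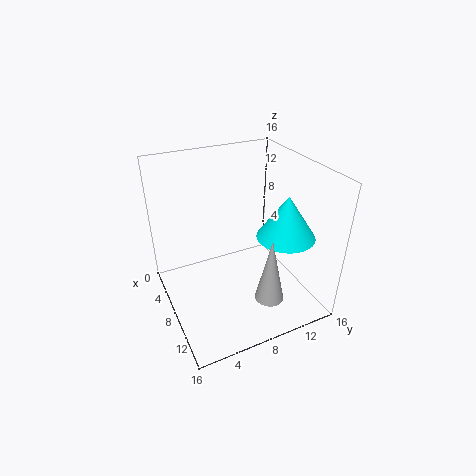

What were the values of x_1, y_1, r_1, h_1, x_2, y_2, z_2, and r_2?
x_1 = 13.5; y_1 = 9; r_1 = 1.5; h_1 = 7; x_2 = 12; y_2 = 11.5; z_2 = 9.5; r_2 = 3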